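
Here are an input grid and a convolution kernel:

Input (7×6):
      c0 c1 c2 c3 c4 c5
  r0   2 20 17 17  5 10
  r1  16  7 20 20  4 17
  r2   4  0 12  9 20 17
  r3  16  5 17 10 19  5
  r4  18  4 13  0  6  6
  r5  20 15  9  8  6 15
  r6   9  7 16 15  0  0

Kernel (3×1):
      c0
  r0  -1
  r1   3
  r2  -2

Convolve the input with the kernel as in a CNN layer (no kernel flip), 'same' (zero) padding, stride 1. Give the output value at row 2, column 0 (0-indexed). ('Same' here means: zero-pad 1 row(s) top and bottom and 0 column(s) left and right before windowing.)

The receptive field on the zero-padded input at this output position is [16 / 4 / 16]. Elementwise product with the kernel and sum: 16·-1 + 4·3 + 16·-2.

-36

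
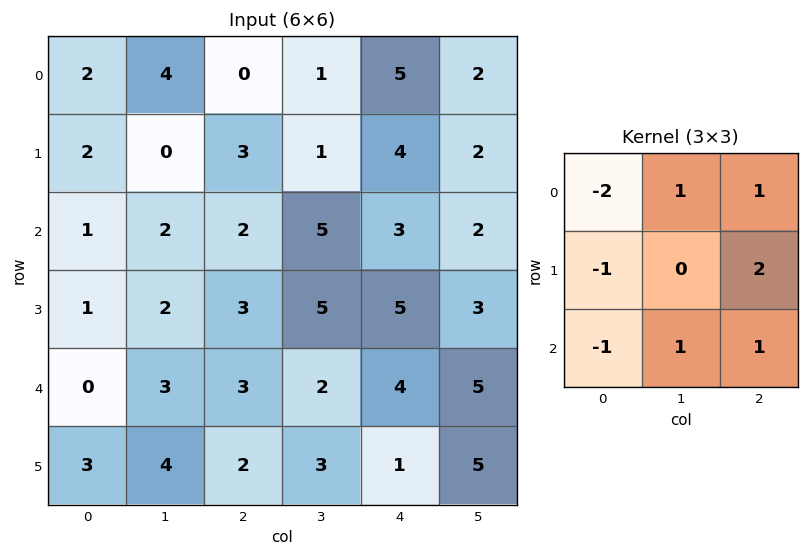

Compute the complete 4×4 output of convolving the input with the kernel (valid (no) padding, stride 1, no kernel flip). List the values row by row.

7 0 17 8
6 18 10 6
13 13 14 3
12 6 11 9

Output[0,0]: The receptive field on the input at this output position is [2 4 0 / 2 0 3 / 1 2 2]. Elementwise product with the kernel and sum: 2·-2 + 4·1 + 0·1 + 2·-1 + 3·2 + 1·-1 + 2·1 + 2·1.
Output[0,1]: The receptive field on the input at this output position is [4 0 1 / 0 3 1 / 2 2 5]. Elementwise product with the kernel and sum: 4·-2 + 0·1 + 1·1 + 0·-1 + 1·2 + 2·-1 + 2·1 + 5·1.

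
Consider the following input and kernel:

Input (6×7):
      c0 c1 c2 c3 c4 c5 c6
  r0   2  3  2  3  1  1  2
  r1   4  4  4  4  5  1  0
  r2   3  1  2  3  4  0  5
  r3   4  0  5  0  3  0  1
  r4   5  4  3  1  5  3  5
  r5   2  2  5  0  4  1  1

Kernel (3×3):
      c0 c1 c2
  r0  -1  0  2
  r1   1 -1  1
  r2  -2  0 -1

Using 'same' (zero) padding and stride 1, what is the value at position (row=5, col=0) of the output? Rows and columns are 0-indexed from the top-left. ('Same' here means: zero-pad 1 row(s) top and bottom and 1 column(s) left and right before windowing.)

The receptive field on the zero-padded input at this output position is [0 5 4 / 0 2 2 / 0 0 0]. Elementwise product with the kernel and sum: 0·-1 + 4·2 + 0·1 + 2·-1 + 2·1 + 0·-2 + 0·-1.

8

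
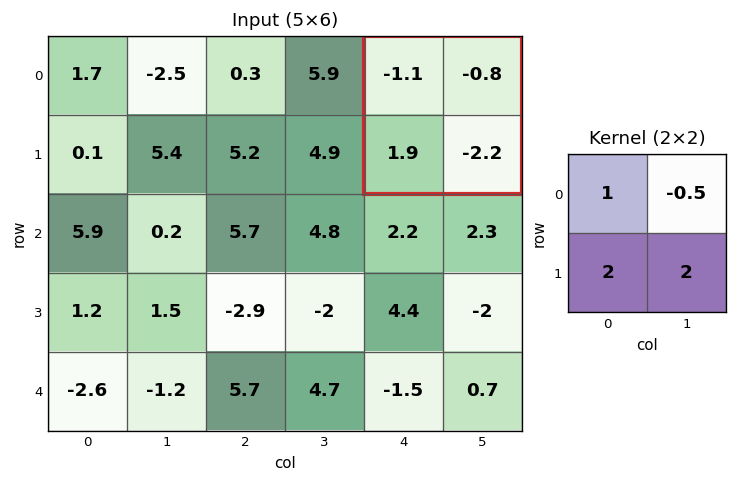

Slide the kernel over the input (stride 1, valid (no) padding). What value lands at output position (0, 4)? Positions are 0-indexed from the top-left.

-1.3

The receptive field on the input at this output position is [-1.1 -0.8 / 1.9 -2.2]. Elementwise product with the kernel and sum: -1.1·1 + -0.8·-0.5 + 1.9·2 + -2.2·2.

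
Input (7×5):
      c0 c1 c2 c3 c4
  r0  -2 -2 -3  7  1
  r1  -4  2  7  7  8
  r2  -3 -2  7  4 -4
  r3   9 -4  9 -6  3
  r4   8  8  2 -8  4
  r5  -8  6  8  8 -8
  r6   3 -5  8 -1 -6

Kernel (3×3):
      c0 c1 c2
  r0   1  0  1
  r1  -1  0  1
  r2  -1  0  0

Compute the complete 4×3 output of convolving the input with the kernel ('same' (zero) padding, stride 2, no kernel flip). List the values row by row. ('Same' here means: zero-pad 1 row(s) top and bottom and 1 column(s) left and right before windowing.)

Output[0,0]: The receptive field on the zero-padded input at this output position is [0 0 0 / 0 -2 -2 / 0 -4 2]. Elementwise product with the kernel and sum: 0·1 + 0·1 + 0·-1 + -2·1 + 0·-1.

-2 7 -14
0 19 9
4 -32 -6
1 18 9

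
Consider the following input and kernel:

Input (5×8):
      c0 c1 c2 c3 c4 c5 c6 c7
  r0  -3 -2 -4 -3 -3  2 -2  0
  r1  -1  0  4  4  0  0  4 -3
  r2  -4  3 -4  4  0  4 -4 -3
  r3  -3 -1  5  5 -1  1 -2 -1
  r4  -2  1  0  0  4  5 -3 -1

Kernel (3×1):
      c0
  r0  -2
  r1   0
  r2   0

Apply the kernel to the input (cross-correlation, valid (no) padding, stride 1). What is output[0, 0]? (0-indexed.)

6

The receptive field on the input at this output position is [-3 / -1 / -4]. Elementwise product with the kernel and sum: -3·-2.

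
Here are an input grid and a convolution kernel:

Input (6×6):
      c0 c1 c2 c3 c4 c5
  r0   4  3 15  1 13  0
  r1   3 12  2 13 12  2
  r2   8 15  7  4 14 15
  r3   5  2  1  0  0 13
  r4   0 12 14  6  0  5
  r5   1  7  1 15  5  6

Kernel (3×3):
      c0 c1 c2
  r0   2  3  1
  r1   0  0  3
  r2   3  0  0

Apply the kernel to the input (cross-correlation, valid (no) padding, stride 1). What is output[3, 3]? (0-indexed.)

The receptive field on the input at this output position is [0 0 13 / 6 0 5 / 15 5 6]. Elementwise product with the kernel and sum: 0·2 + 0·3 + 13·1 + 5·3 + 15·3.

73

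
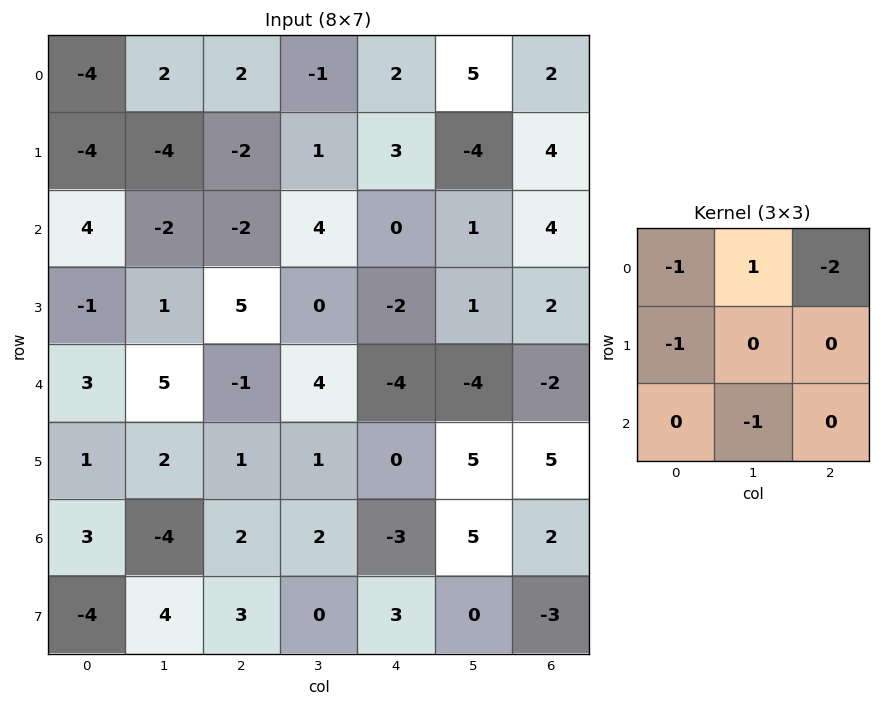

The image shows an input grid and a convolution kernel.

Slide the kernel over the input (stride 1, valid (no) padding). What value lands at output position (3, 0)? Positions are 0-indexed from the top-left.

-13

The receptive field on the input at this output position is [-1 1 5 / 3 5 -1 / 1 2 1]. Elementwise product with the kernel and sum: -1·-1 + 1·1 + 5·-2 + 3·-1 + 2·-1.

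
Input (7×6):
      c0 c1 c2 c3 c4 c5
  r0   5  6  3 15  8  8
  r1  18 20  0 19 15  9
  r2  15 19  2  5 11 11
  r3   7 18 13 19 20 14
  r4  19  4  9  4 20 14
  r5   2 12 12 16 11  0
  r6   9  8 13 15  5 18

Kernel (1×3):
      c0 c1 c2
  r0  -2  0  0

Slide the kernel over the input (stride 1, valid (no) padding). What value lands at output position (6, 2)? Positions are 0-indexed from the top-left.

The receptive field on the input at this output position is [13 15 5]. Elementwise product with the kernel and sum: 13·-2.

-26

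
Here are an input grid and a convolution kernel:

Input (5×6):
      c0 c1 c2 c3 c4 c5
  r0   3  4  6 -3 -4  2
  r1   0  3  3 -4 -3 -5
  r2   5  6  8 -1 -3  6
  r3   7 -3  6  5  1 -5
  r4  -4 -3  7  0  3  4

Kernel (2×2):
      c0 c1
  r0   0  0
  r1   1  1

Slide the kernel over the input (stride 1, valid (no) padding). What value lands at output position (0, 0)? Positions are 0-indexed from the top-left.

The receptive field on the input at this output position is [3 4 / 0 3]. Elementwise product with the kernel and sum: 0·1 + 3·1.

3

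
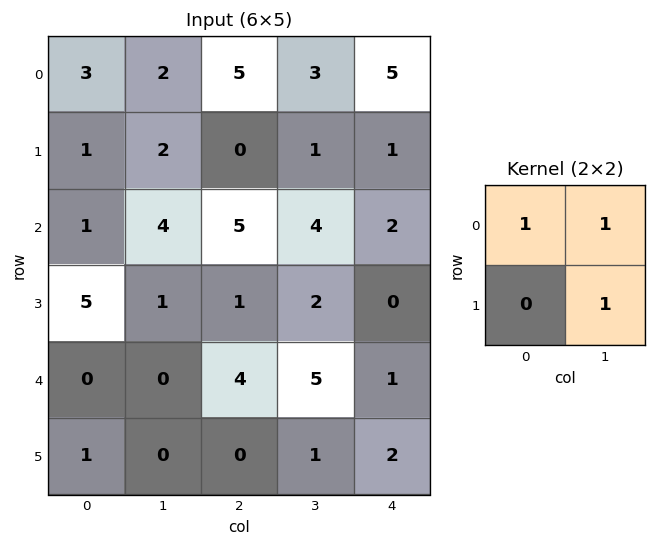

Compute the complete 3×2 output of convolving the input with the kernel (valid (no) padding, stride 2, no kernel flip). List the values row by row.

Output[0,0]: The receptive field on the input at this output position is [3 2 / 1 2]. Elementwise product with the kernel and sum: 3·1 + 2·1 + 2·1.

7 9
6 11
0 10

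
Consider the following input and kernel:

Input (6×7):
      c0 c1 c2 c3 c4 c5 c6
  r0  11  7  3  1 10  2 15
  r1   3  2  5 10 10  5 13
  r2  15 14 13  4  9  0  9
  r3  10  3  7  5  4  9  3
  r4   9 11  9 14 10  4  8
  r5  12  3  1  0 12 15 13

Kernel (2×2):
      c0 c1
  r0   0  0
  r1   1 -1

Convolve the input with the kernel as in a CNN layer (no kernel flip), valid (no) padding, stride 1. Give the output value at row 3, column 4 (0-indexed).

6

The receptive field on the input at this output position is [4 9 / 10 4]. Elementwise product with the kernel and sum: 10·1 + 4·-1.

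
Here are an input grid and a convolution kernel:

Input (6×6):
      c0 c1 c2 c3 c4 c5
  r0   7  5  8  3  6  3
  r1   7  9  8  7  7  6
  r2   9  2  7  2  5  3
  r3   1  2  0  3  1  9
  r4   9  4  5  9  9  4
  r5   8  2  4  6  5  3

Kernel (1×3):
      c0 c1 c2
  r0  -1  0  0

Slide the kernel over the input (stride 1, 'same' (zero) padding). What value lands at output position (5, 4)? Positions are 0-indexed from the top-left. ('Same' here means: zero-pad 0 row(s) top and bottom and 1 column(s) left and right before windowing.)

-6

The receptive field on the zero-padded input at this output position is [6 5 3]. Elementwise product with the kernel and sum: 6·-1.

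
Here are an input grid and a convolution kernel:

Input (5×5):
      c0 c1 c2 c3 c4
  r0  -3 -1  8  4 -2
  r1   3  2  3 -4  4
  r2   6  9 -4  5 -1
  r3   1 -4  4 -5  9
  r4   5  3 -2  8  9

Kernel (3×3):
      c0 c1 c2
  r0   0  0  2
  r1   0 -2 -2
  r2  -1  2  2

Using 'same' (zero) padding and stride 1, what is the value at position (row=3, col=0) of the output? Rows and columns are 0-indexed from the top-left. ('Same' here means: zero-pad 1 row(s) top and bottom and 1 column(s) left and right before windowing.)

The receptive field on the zero-padded input at this output position is [0 6 9 / 0 1 -4 / 0 5 3]. Elementwise product with the kernel and sum: 9·2 + 1·-2 + -4·-2 + 0·-1 + 5·2 + 3·2.

40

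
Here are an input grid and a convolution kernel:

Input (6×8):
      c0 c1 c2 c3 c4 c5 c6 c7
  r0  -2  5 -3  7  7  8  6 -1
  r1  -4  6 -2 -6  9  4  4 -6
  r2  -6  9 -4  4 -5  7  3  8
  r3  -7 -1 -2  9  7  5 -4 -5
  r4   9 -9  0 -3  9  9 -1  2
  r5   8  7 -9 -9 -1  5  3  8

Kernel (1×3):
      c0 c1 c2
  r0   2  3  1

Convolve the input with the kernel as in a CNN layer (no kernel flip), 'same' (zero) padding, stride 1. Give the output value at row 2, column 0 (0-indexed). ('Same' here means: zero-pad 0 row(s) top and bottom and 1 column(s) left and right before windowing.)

-9

The receptive field on the zero-padded input at this output position is [0 -6 9]. Elementwise product with the kernel and sum: 0·2 + -6·3 + 9·1.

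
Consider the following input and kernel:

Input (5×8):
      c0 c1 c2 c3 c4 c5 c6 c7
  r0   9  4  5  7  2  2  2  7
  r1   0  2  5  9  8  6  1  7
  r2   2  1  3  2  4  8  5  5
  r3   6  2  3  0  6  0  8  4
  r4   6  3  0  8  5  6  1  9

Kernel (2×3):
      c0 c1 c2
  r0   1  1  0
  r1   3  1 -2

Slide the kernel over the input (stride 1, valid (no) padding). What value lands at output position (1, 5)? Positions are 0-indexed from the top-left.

26

The receptive field on the input at this output position is [6 1 7 / 8 5 5]. Elementwise product with the kernel and sum: 6·1 + 1·1 + 8·3 + 5·1 + 5·-2.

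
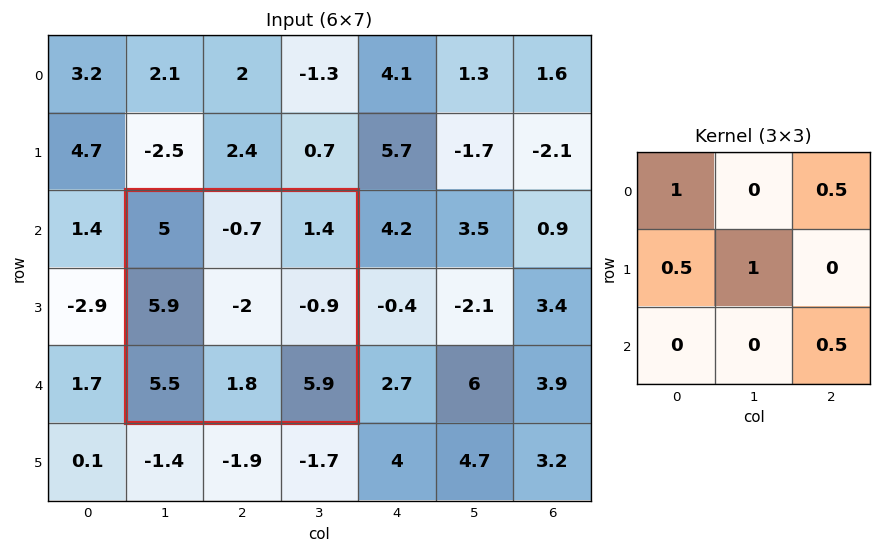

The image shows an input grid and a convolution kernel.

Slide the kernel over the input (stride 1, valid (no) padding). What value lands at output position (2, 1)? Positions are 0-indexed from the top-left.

The receptive field on the input at this output position is [5 -0.7 1.4 / 5.9 -2 -0.9 / 5.5 1.8 5.9]. Elementwise product with the kernel and sum: 5·1 + 1.4·0.5 + 5.9·0.5 + -2·1 + 5.9·0.5.

9.6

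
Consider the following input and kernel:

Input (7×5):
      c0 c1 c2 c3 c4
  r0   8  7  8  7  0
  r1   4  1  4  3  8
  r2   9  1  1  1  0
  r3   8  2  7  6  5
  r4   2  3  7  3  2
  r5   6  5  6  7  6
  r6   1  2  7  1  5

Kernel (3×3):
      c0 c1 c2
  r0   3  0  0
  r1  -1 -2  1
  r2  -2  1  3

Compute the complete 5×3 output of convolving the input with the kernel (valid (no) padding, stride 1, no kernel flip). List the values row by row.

Output[0,0]: The receptive field on the input at this output position is [8 7 8 / 4 1 4 / 9 1 1]. Elementwise product with the kernel and sum: 8·3 + 4·-1 + 1·-2 + 4·1 + 9·-2 + 1·1 + 1·3.
Output[0,1]: The receptive field on the input at this output position is [7 8 7 / 1 4 3 / 1 1 1]. Elementwise product with the kernel and sum: 7·3 + 1·-1 + 4·-2 + 3·1 + 1·-2 + 1·1 + 1·3.

8 17 21
9 22 16
42 3 -16
34 9 23
17 5 9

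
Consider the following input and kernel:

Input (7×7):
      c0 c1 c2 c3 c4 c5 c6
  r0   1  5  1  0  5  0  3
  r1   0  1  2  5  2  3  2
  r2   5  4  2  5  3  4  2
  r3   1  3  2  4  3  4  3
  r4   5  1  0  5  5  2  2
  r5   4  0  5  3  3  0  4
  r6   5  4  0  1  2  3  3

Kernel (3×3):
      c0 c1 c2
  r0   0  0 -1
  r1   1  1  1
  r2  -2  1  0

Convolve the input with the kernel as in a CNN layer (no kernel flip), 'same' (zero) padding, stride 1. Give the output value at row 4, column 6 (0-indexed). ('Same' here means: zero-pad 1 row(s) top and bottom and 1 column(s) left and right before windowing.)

8

The receptive field on the zero-padded input at this output position is [4 3 0 / 2 2 0 / 0 4 0]. Elementwise product with the kernel and sum: 0·-1 + 2·1 + 2·1 + 0·1 + 0·-2 + 4·1.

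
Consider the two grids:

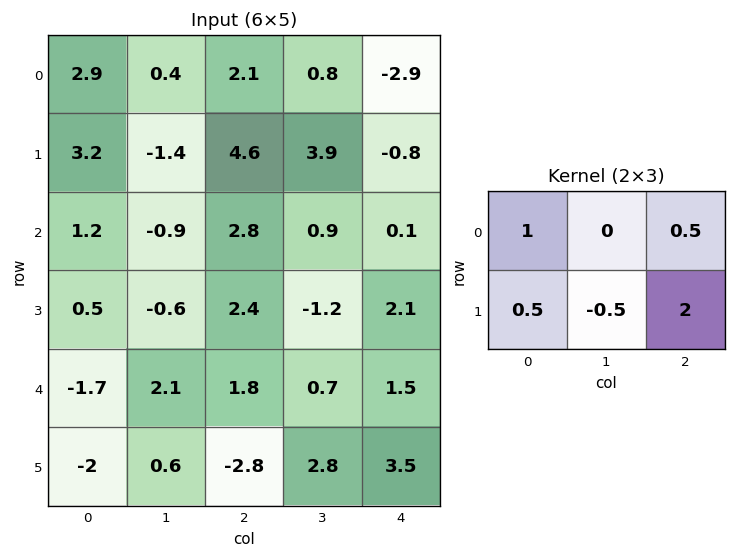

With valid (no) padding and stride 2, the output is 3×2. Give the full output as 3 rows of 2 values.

Output[0,0]: The receptive field on the input at this output position is [2.9 0.4 2.1 / 3.2 -1.4 4.6]. Elementwise product with the kernel and sum: 2.9·1 + 2.1·0.5 + 3.2·0.5 + -1.4·-0.5 + 4.6·2.

15.45 -0.6
7.95 8.85
-7.7 6.75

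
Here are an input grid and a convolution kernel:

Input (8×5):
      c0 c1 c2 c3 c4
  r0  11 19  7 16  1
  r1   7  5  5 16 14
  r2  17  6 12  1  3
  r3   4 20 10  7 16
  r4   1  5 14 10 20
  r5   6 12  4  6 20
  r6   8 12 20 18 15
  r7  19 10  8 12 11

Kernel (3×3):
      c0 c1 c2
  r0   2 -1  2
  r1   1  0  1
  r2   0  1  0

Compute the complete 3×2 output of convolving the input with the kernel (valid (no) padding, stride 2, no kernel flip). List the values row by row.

35 20
71 65
47 100

Output[0,0]: The receptive field on the input at this output position is [11 19 7 / 7 5 5 / 17 6 12]. Elementwise product with the kernel and sum: 11·2 + 19·-1 + 7·2 + 7·1 + 5·1 + 6·1.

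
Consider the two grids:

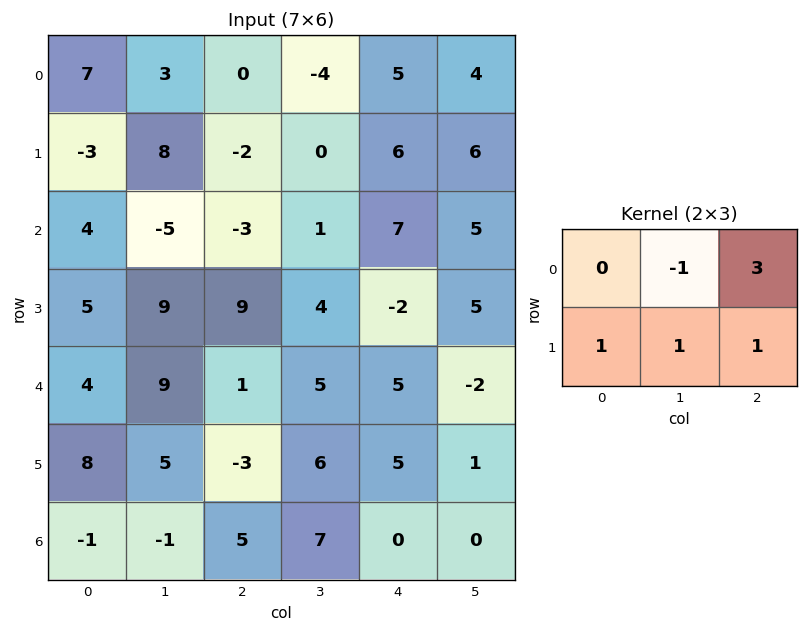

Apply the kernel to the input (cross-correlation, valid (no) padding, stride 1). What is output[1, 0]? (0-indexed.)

The receptive field on the input at this output position is [-3 8 -2 / 4 -5 -3]. Elementwise product with the kernel and sum: 8·-1 + -2·3 + 4·1 + -5·1 + -3·1.

-18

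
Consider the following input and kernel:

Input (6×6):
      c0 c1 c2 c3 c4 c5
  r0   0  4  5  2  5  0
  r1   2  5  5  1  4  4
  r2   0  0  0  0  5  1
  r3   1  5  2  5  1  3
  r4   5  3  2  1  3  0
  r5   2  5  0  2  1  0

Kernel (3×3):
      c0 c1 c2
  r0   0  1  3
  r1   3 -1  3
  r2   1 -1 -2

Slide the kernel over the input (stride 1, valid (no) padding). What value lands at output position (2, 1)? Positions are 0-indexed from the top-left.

The receptive field on the input at this output position is [0 0 0 / 5 2 5 / 3 2 1]. Elementwise product with the kernel and sum: 0·1 + 0·3 + 5·3 + 2·-1 + 5·3 + 3·1 + 2·-1 + 1·-2.

27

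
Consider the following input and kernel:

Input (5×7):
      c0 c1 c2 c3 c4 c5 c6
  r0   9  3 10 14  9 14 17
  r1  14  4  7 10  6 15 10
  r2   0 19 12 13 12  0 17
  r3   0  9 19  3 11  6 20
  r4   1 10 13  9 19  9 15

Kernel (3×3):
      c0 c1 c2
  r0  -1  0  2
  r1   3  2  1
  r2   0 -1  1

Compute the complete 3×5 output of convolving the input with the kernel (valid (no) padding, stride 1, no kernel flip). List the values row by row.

61 62 54 59 100
60 94 87 78 81
64 71 96 14 93

Output[0,0]: The receptive field on the input at this output position is [9 3 10 / 14 4 7 / 0 19 12]. Elementwise product with the kernel and sum: 9·-1 + 10·2 + 14·3 + 4·2 + 7·1 + 19·-1 + 12·1.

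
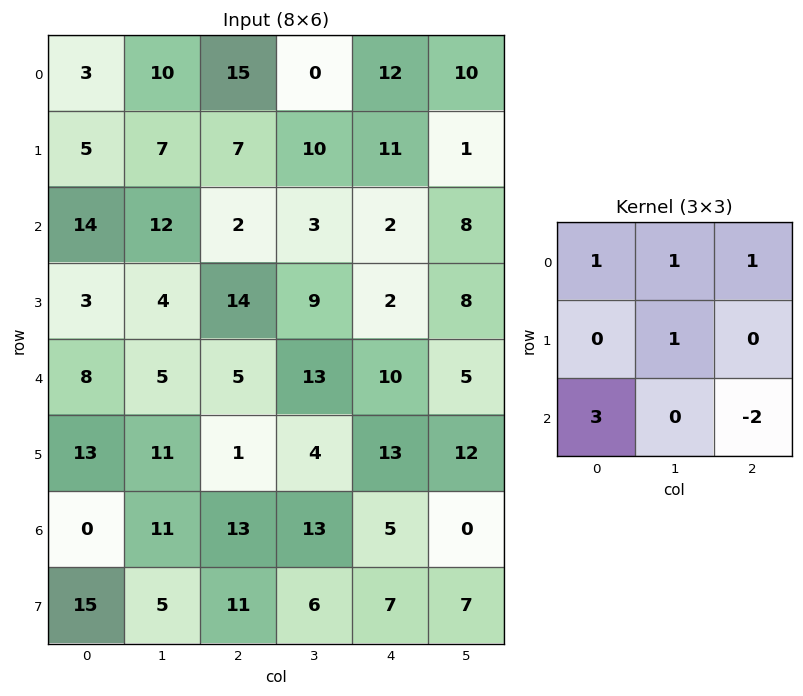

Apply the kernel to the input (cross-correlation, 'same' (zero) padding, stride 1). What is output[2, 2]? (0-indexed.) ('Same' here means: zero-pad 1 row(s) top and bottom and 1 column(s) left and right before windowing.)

20

The receptive field on the zero-padded input at this output position is [7 7 10 / 12 2 3 / 4 14 9]. Elementwise product with the kernel and sum: 7·1 + 7·1 + 10·1 + 2·1 + 4·3 + 9·-2.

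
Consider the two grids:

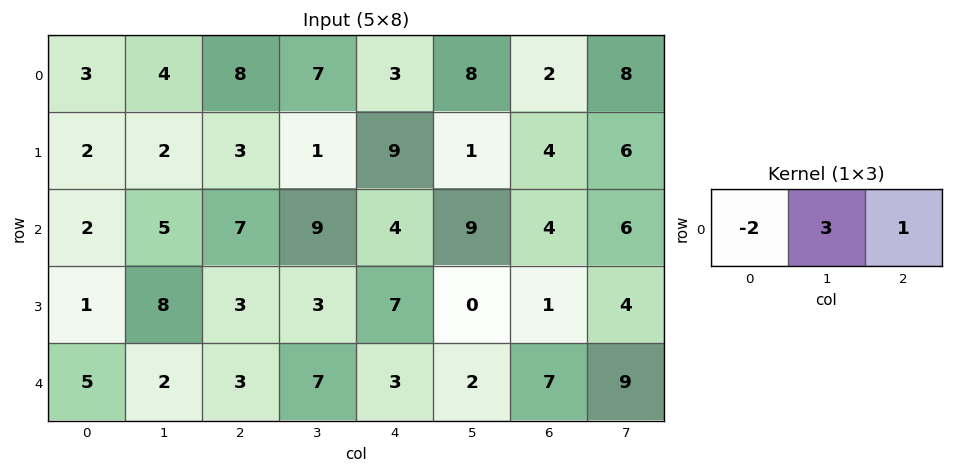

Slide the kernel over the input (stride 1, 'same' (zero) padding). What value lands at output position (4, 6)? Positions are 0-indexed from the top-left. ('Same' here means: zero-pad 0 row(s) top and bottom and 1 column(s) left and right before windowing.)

26

The receptive field on the zero-padded input at this output position is [2 7 9]. Elementwise product with the kernel and sum: 2·-2 + 7·3 + 9·1.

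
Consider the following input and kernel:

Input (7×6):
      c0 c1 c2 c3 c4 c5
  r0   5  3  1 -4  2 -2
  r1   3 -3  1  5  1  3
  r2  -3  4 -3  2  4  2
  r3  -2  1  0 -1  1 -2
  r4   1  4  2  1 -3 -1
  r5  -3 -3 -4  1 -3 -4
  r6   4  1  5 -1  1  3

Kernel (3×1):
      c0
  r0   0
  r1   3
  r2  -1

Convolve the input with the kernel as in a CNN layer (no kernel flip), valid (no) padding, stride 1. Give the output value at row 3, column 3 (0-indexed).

The receptive field on the input at this output position is [-1 / 1 / 1]. Elementwise product with the kernel and sum: 1·3 + 1·-1.

2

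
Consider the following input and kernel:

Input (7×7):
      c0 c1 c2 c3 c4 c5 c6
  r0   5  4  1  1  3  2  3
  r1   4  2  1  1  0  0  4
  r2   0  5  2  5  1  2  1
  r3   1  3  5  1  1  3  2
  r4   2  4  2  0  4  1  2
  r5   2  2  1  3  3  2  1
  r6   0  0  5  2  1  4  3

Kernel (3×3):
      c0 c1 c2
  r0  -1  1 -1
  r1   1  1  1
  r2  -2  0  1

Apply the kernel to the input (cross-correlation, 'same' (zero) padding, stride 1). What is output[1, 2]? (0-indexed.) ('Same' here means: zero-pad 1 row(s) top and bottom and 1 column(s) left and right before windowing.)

The receptive field on the zero-padded input at this output position is [4 1 1 / 2 1 1 / 5 2 5]. Elementwise product with the kernel and sum: 4·-1 + 1·1 + 1·-1 + 2·1 + 1·1 + 1·1 + 5·-2 + 5·1.

-5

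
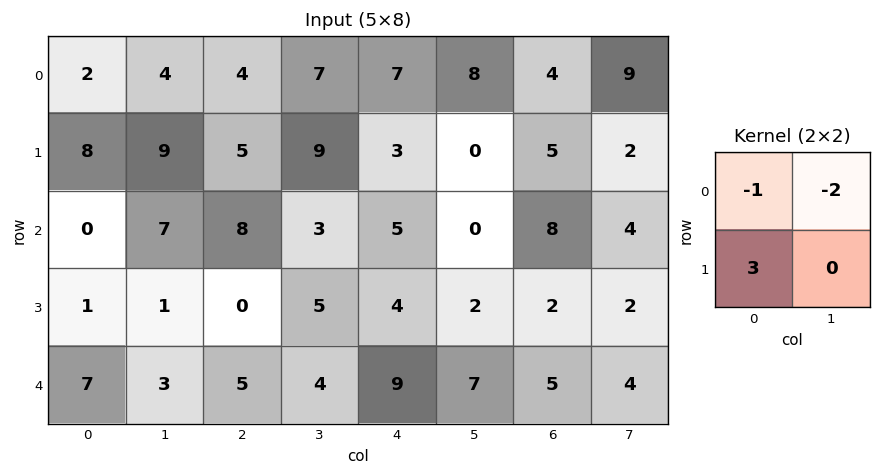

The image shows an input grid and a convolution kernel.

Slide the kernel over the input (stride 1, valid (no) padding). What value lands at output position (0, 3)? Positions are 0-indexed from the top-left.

The receptive field on the input at this output position is [7 7 / 9 3]. Elementwise product with the kernel and sum: 7·-1 + 7·-2 + 9·3.

6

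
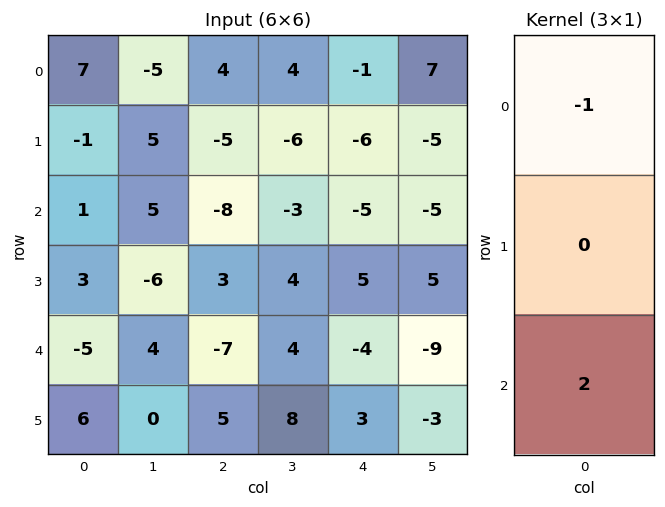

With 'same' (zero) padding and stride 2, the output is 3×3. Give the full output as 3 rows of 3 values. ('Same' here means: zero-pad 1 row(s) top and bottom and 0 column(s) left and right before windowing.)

Output[0,0]: The receptive field on the zero-padded input at this output position is [0 / 7 / -1]. Elementwise product with the kernel and sum: 0·-1 + -1·2.

-2 -10 -12
7 11 16
9 7 1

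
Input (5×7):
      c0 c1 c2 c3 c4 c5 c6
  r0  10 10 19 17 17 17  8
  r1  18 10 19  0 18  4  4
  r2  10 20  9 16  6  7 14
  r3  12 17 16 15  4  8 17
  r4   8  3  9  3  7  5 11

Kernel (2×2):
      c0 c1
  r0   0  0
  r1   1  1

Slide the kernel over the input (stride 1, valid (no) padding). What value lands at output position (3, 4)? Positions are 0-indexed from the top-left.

12

The receptive field on the input at this output position is [4 8 / 7 5]. Elementwise product with the kernel and sum: 7·1 + 5·1.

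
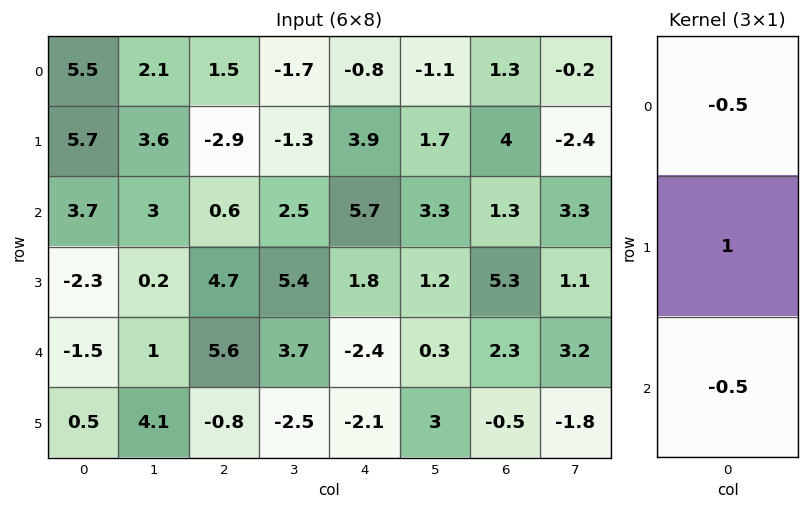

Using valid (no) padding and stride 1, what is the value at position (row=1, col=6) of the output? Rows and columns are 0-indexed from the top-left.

-3.35

The receptive field on the input at this output position is [4 / 1.3 / 5.3]. Elementwise product with the kernel and sum: 4·-0.5 + 1.3·1 + 5.3·-0.5.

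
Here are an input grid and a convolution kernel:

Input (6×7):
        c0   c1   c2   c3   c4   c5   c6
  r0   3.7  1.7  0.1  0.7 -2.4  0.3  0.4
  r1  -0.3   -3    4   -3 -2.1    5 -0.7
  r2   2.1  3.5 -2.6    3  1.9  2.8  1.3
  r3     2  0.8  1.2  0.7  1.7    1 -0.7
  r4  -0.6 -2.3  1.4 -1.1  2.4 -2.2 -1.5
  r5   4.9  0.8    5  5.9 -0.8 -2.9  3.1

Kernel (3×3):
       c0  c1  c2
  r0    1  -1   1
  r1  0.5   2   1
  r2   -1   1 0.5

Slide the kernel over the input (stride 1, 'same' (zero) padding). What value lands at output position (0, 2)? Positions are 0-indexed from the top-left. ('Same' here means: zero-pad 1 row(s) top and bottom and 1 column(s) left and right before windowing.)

7.25

The receptive field on the zero-padded input at this output position is [0 0 0 / 1.7 0.1 0.7 / -3 4 -3]. Elementwise product with the kernel and sum: 0·1 + 0·-1 + 0·1 + 1.7·0.5 + 0.1·2 + 0.7·1 + -3·-1 + 4·1 + -3·0.5.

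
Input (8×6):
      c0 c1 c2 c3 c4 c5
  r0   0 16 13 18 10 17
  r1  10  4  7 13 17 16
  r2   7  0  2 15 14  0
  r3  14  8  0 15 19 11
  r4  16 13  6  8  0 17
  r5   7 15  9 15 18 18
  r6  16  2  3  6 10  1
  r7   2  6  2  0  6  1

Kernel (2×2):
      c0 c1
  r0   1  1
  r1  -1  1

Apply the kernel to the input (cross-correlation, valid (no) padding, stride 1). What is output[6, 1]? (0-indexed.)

The receptive field on the input at this output position is [2 3 / 6 2]. Elementwise product with the kernel and sum: 2·1 + 3·1 + 6·-1 + 2·1.

1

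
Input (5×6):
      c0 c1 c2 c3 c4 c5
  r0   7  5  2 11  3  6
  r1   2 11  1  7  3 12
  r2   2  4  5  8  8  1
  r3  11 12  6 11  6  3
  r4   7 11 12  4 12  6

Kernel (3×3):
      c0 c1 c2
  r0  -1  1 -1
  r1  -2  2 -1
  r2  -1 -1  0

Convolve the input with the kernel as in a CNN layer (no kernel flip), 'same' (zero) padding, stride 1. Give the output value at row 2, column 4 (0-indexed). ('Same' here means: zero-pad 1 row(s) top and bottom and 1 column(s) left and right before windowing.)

The receptive field on the zero-padded input at this output position is [7 3 12 / 8 8 1 / 11 6 3]. Elementwise product with the kernel and sum: 7·-1 + 3·1 + 12·-1 + 8·-2 + 8·2 + 1·-1 + 11·-1 + 6·-1.

-34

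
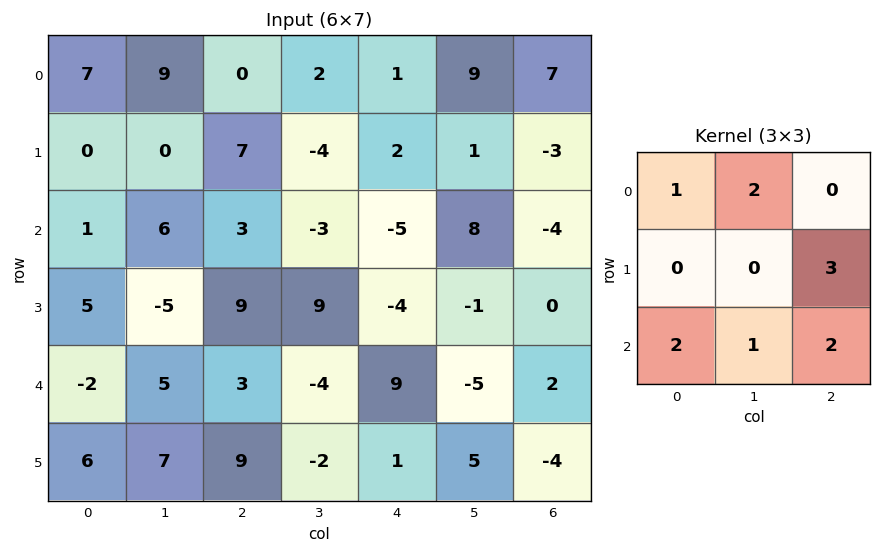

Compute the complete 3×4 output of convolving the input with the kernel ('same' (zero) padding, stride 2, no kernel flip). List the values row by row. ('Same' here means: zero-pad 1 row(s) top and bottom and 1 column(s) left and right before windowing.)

Output[0,0]: The receptive field on the zero-padded input at this output position is [0 0 0 / 0 7 9 / 0 0 0]. Elementwise product with the kernel and sum: 0·1 + 0·2 + 9·3 + 0·2 + 0·1 + 0·2.

27 5 23 -1
13 22 36 -7
45 20 -7 5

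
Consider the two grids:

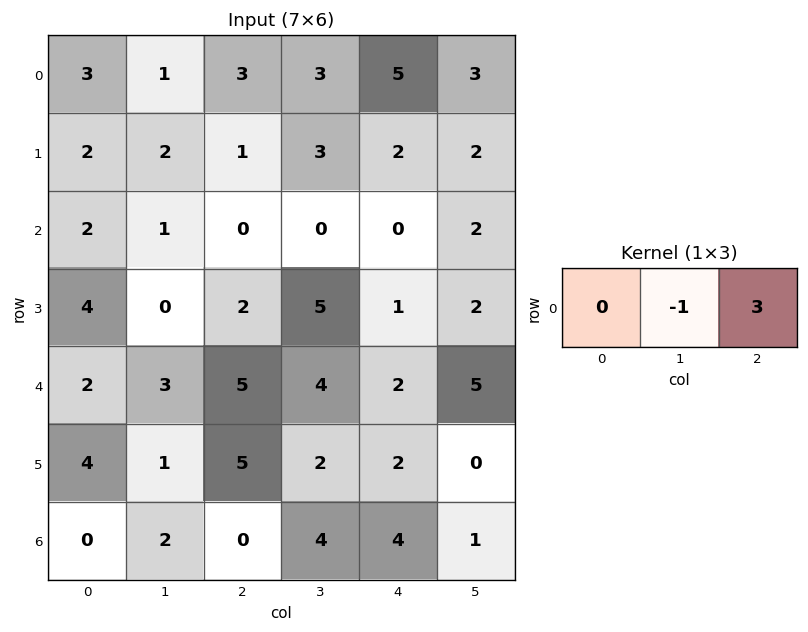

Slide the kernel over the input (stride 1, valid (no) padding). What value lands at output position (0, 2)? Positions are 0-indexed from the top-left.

12

The receptive field on the input at this output position is [3 3 5]. Elementwise product with the kernel and sum: 3·-1 + 5·3.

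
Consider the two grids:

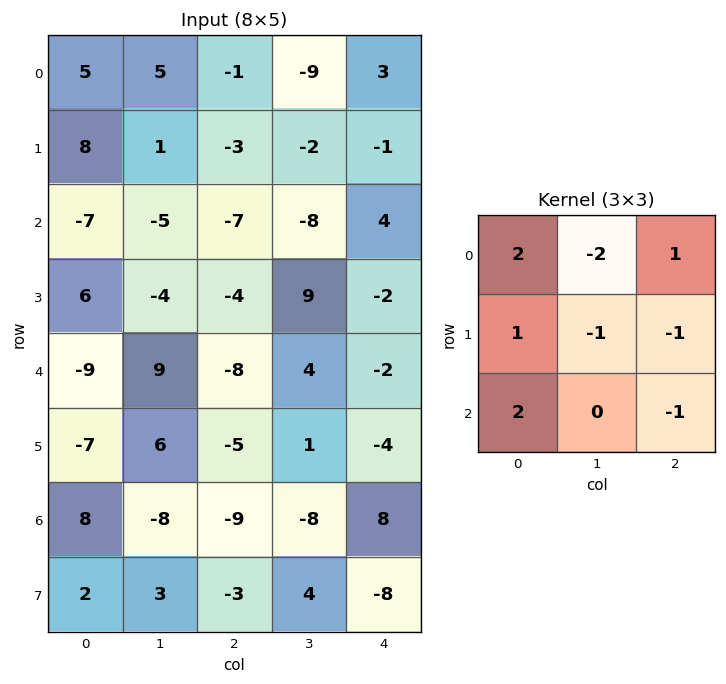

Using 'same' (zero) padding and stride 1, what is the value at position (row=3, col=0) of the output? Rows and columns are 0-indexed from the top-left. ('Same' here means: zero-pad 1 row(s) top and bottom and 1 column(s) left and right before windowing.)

-2

The receptive field on the zero-padded input at this output position is [0 -7 -5 / 0 6 -4 / 0 -9 9]. Elementwise product with the kernel and sum: 0·2 + -7·-2 + -5·1 + 0·1 + 6·-1 + -4·-1 + 0·2 + 9·-1.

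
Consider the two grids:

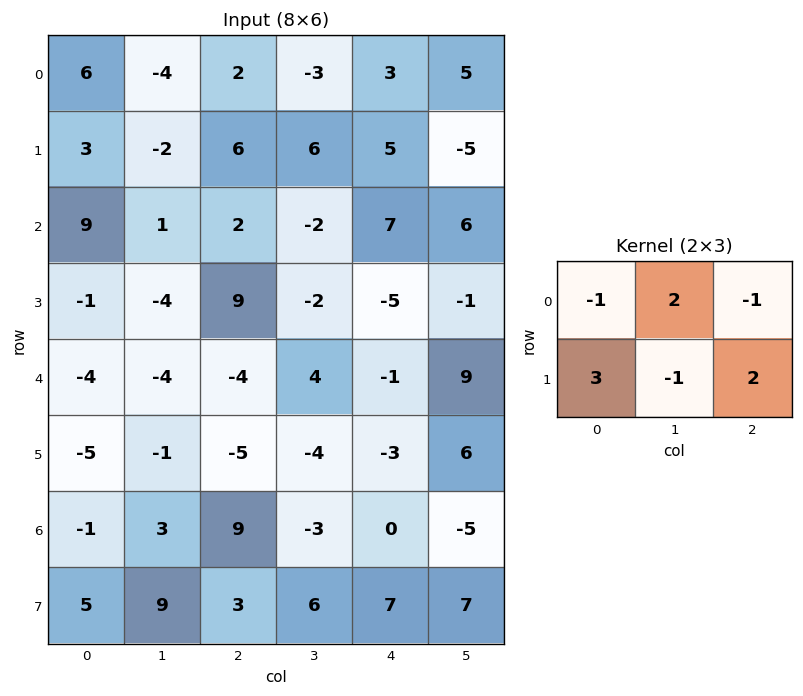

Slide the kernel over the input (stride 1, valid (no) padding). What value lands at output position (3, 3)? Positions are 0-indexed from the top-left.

24

The receptive field on the input at this output position is [-2 -5 -1 / 4 -1 9]. Elementwise product with the kernel and sum: -2·-1 + -5·2 + -1·-1 + 4·3 + -1·-1 + 9·2.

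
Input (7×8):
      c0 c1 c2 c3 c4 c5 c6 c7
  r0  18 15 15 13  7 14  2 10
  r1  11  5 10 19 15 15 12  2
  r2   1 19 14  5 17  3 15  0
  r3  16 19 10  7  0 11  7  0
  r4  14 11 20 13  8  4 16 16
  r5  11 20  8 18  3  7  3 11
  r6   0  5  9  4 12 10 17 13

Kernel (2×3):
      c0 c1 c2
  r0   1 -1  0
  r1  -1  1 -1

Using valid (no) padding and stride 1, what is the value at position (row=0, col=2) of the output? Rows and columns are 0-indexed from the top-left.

-4

The receptive field on the input at this output position is [15 13 7 / 10 19 15]. Elementwise product with the kernel and sum: 15·1 + 13·-1 + 10·-1 + 19·1 + 15·-1.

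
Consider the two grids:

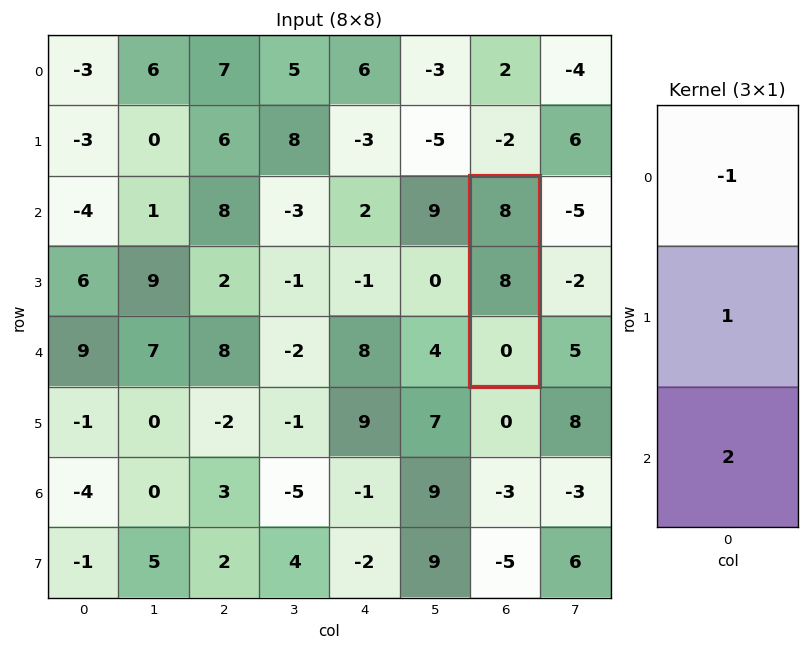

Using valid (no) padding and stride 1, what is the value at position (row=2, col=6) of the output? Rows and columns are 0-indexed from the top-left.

The receptive field on the input at this output position is [8 / 8 / 0]. Elementwise product with the kernel and sum: 8·-1 + 8·1 + 0·2.

0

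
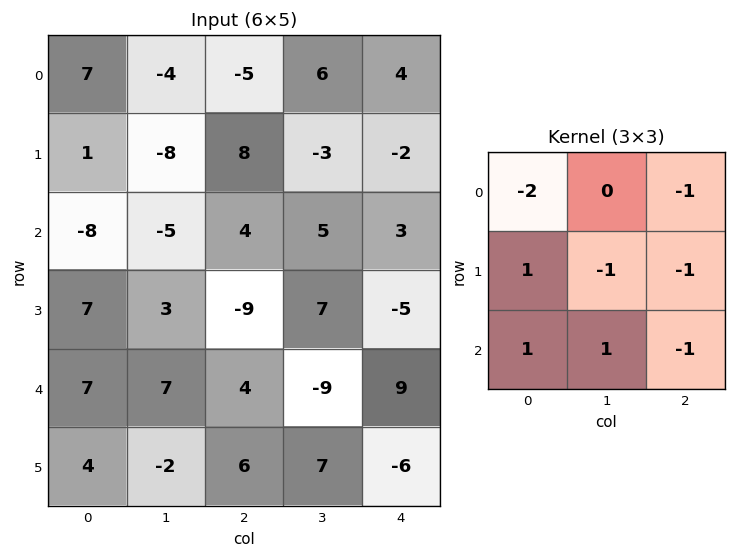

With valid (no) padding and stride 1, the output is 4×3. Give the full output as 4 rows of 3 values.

Output[0,0]: The receptive field on the input at this output position is [7 -4 -5 / 1 -8 8 / -8 -5 4]. Elementwise product with the kernel and sum: 7·-2 + -5·-1 + 1·1 + -8·-1 + 8·-1 + -8·1 + -5·1 + 4·-1.
Output[0,1]: The receptive field on the input at this output position is [-4 -5 6 / -8 8 -3 / -5 4 5]. Elementwise product with the kernel and sum: -4·-2 + 6·-1 + -8·1 + 8·-1 + -3·-1 + -5·1 + 4·1 + 5·-1.

-25 -17 25
2 -8 -15
35 30 -36
-13 -4 46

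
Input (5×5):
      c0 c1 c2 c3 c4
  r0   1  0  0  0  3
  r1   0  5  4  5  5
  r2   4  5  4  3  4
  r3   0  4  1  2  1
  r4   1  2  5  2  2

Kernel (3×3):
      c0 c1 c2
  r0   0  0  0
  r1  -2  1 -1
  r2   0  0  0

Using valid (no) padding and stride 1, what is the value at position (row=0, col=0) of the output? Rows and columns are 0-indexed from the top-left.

1

The receptive field on the input at this output position is [1 0 0 / 0 5 4 / 4 5 4]. Elementwise product with the kernel and sum: 0·-2 + 5·1 + 4·-1.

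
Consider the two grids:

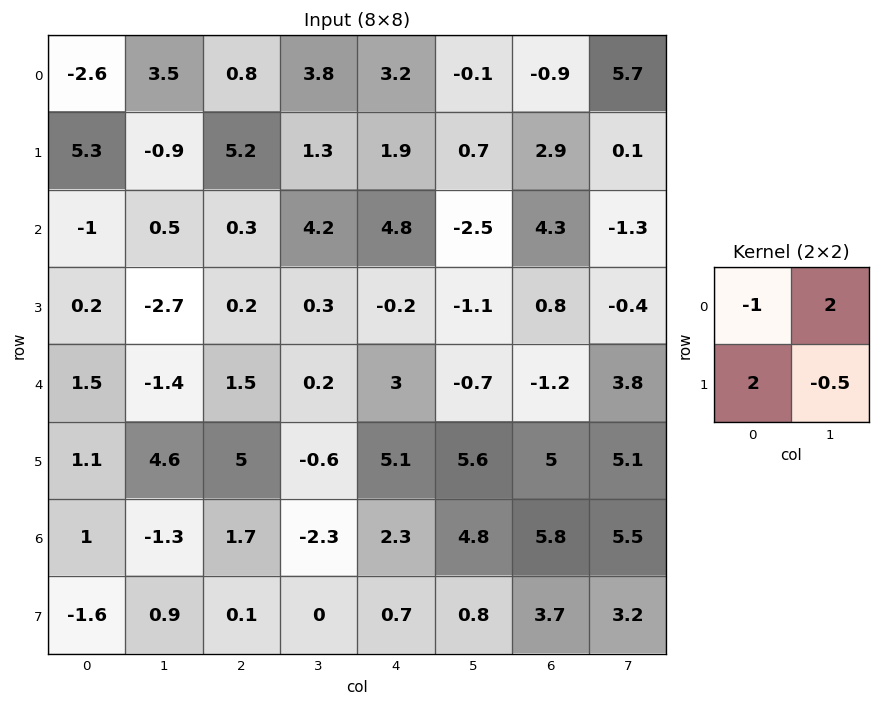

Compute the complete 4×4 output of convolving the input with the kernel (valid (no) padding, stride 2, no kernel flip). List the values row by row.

20.65 16.55 0.05 18.05
3.75 8.35 -9.65 -5.1
-4.4 9.2 3 16.25
-7.25 -6.1 8.3 11

Output[0,0]: The receptive field on the input at this output position is [-2.6 3.5 / 5.3 -0.9]. Elementwise product with the kernel and sum: -2.6·-1 + 3.5·2 + 5.3·2 + -0.9·-0.5.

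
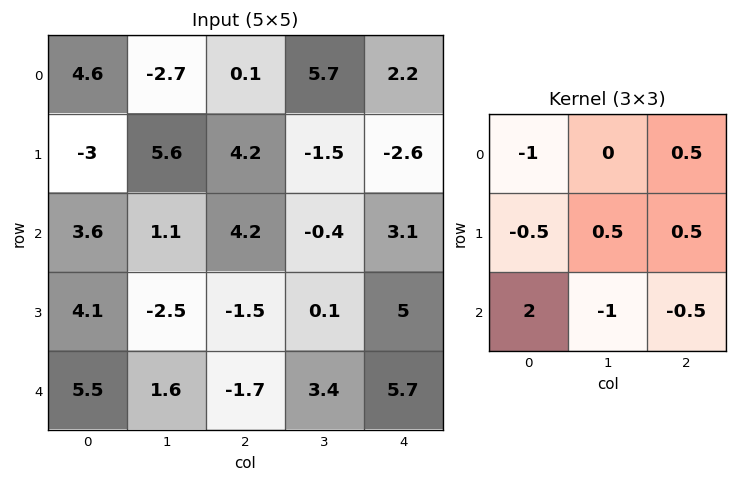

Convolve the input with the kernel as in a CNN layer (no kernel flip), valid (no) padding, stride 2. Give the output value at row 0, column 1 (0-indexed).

The receptive field on the input at this output position is [0.1 5.7 2.2 / 4.2 -1.5 -2.6 / 4.2 -0.4 3.1]. Elementwise product with the kernel and sum: 0.1·-1 + 2.2·0.5 + 4.2·-0.5 + -1.5·0.5 + -2.6·0.5 + 4.2·2 + -0.4·-1 + 3.1·-0.5.

4.1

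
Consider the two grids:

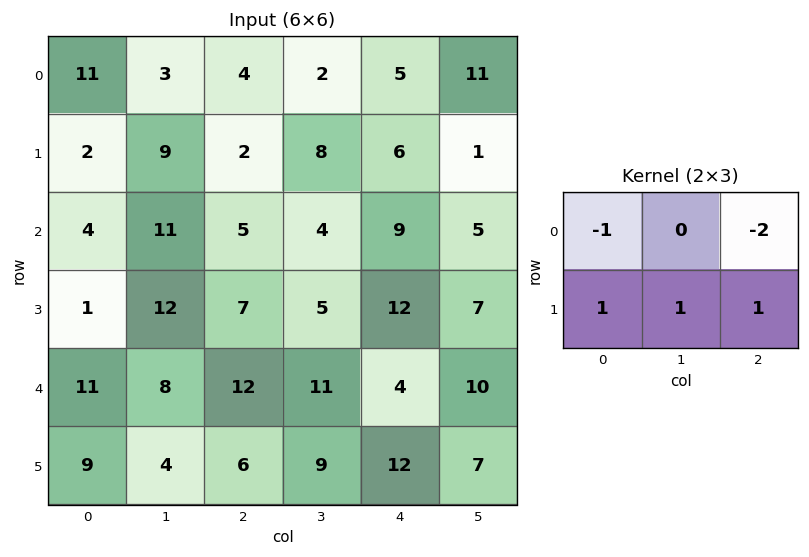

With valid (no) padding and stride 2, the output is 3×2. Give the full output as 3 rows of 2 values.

Output[0,0]: The receptive field on the input at this output position is [11 3 4 / 2 9 2]. Elementwise product with the kernel and sum: 11·-1 + 4·-2 + 2·1 + 9·1 + 2·1.
Output[0,1]: The receptive field on the input at this output position is [4 2 5 / 2 8 6]. Elementwise product with the kernel and sum: 4·-1 + 5·-2 + 2·1 + 8·1 + 6·1.

-6 2
6 1
-16 7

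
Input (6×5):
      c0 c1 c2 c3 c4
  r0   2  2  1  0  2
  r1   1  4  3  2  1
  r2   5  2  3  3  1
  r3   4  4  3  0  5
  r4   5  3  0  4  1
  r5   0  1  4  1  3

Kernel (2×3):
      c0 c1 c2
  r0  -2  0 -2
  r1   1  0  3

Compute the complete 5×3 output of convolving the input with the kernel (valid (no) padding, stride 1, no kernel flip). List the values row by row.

4 6 0
6 -1 -2
-3 -6 10
-9 7 -13
2 -10 11

Output[0,0]: The receptive field on the input at this output position is [2 2 1 / 1 4 3]. Elementwise product with the kernel and sum: 2·-2 + 1·-2 + 1·1 + 3·3.
Output[0,1]: The receptive field on the input at this output position is [2 1 0 / 4 3 2]. Elementwise product with the kernel and sum: 2·-2 + 0·-2 + 4·1 + 2·3.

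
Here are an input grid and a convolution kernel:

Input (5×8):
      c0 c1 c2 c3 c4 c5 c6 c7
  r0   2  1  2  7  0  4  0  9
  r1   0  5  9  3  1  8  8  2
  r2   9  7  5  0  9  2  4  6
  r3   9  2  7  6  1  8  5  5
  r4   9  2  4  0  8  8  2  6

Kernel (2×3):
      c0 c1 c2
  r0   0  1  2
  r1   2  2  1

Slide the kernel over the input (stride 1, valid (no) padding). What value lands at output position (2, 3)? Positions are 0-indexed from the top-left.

The receptive field on the input at this output position is [0 9 2 / 6 1 8]. Elementwise product with the kernel and sum: 9·1 + 2·2 + 6·2 + 1·2 + 8·1.

35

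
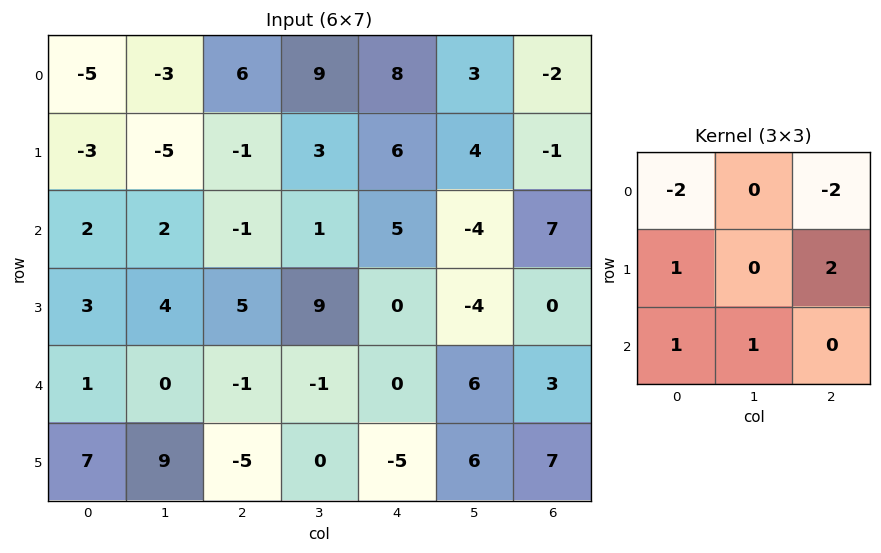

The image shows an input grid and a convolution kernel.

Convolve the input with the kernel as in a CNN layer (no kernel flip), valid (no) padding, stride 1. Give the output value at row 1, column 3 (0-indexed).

The receptive field on the input at this output position is [3 6 4 / 1 5 -4 / 9 0 -4]. Elementwise product with the kernel and sum: 3·-2 + 4·-2 + 1·1 + -4·2 + 9·1 + 0·1.

-12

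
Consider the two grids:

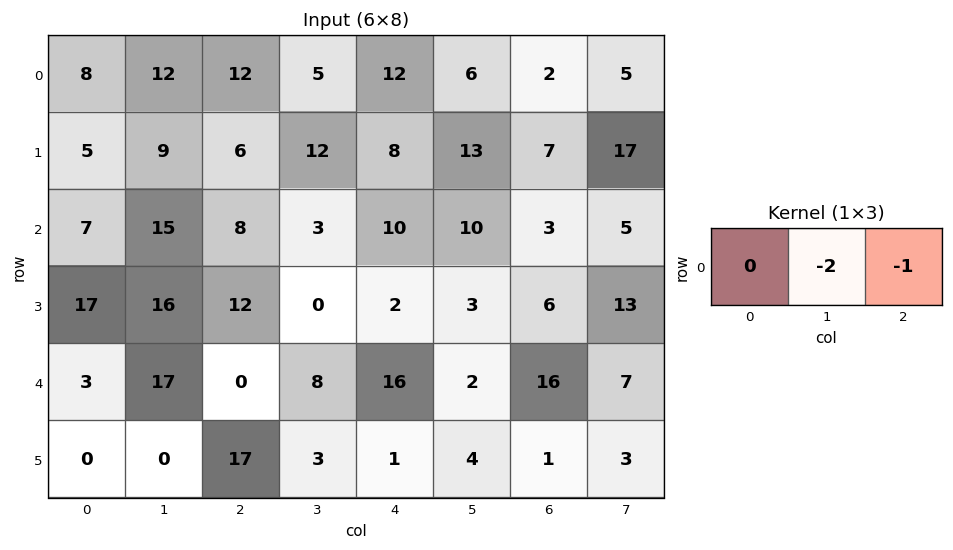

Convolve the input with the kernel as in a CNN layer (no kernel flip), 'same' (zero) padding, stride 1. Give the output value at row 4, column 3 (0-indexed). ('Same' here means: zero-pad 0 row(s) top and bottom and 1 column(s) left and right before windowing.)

The receptive field on the zero-padded input at this output position is [0 8 16]. Elementwise product with the kernel and sum: 8·-2 + 16·-1.

-32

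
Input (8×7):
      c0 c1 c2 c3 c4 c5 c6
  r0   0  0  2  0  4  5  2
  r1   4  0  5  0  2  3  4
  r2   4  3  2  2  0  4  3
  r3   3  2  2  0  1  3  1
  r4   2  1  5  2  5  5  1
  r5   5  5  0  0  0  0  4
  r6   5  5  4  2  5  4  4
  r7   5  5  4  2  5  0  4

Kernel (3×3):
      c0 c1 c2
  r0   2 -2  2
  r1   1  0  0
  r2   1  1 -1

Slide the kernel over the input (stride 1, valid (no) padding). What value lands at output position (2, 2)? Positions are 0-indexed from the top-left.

4

The receptive field on the input at this output position is [2 2 0 / 2 0 1 / 5 2 5]. Elementwise product with the kernel and sum: 2·2 + 2·-2 + 0·2 + 2·1 + 5·1 + 2·1 + 5·-1.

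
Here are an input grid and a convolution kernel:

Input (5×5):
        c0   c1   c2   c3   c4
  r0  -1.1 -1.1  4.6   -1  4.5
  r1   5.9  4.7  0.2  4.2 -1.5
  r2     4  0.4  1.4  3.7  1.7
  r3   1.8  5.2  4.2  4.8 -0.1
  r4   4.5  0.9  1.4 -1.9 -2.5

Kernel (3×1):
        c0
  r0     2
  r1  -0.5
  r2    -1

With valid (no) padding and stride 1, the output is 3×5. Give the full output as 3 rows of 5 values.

Output[0,0]: The receptive field on the input at this output position is [-1.1 / 5.9 / 4]. Elementwise product with the kernel and sum: -1.1·2 + 5.9·-0.5 + 4·-1.
Output[0,1]: The receptive field on the input at this output position is [-1.1 / 4.7 / 0.4]. Elementwise product with the kernel and sum: -1.1·2 + 4.7·-0.5 + 0.4·-1.

-9.15 -4.95 7.7 -7.8 8.05
8 4 -4.5 1.75 -3.75
2.6 -2.7 -0.7 6.9 5.95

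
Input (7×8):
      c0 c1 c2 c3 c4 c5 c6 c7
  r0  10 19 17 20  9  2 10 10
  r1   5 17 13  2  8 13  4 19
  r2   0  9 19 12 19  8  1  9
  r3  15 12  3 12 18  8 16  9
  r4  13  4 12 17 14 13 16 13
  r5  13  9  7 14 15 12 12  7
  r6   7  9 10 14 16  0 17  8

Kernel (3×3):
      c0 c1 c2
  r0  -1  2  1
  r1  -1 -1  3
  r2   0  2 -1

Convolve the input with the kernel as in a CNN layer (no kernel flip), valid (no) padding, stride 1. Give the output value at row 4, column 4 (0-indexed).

20

The receptive field on the input at this output position is [14 13 16 / 15 12 12 / 16 0 17]. Elementwise product with the kernel and sum: 14·-1 + 13·2 + 16·1 + 15·-1 + 12·-1 + 12·3 + 0·2 + 17·-1.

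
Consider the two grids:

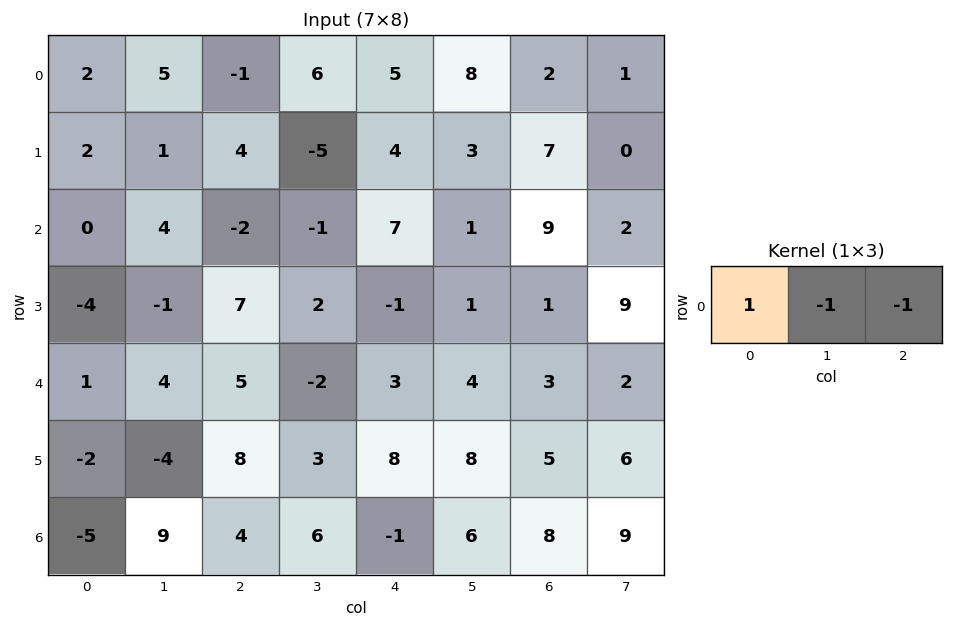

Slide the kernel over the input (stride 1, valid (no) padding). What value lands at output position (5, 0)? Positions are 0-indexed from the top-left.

-6

The receptive field on the input at this output position is [-2 -4 8]. Elementwise product with the kernel and sum: -2·1 + -4·-1 + 8·-1.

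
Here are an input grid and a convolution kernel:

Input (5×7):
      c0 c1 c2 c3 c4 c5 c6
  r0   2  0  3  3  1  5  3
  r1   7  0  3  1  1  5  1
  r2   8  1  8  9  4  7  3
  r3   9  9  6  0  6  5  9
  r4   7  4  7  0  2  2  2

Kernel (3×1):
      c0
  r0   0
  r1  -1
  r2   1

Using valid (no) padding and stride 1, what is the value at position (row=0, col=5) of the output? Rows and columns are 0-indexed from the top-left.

2

The receptive field on the input at this output position is [5 / 5 / 7]. Elementwise product with the kernel and sum: 5·-1 + 7·1.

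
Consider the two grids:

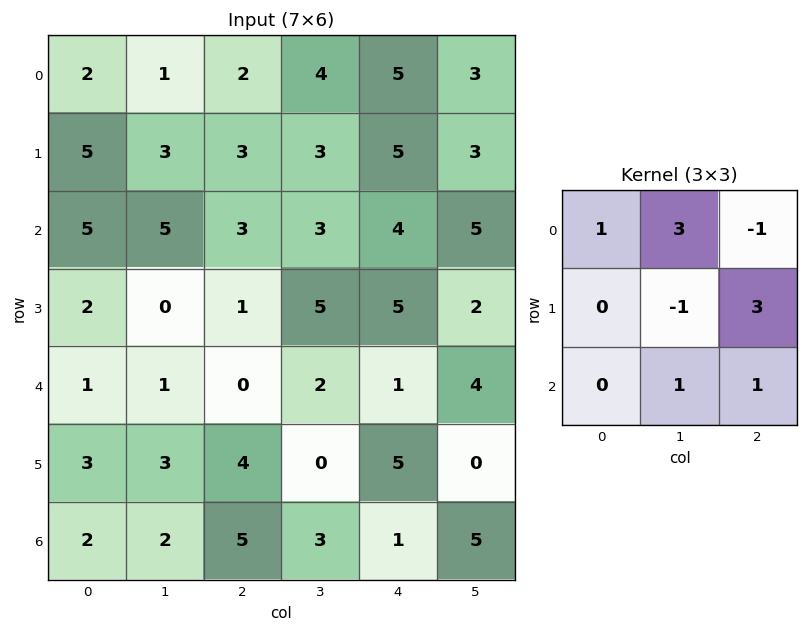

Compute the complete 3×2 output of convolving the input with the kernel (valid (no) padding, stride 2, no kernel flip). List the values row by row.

17 28
21 21
20 24

Output[0,0]: The receptive field on the input at this output position is [2 1 2 / 5 3 3 / 5 5 3]. Elementwise product with the kernel and sum: 2·1 + 1·3 + 2·-1 + 3·-1 + 3·3 + 5·1 + 3·1.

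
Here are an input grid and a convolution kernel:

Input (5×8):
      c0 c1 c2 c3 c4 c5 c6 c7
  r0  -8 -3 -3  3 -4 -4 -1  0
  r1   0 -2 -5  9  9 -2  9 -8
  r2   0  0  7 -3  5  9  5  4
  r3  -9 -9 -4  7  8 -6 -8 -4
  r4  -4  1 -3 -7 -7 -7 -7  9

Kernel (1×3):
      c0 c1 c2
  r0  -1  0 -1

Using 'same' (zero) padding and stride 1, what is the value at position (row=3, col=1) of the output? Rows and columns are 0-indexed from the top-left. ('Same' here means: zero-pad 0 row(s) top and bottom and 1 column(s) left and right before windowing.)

13

The receptive field on the zero-padded input at this output position is [-9 -9 -4]. Elementwise product with the kernel and sum: -9·-1 + -4·-1.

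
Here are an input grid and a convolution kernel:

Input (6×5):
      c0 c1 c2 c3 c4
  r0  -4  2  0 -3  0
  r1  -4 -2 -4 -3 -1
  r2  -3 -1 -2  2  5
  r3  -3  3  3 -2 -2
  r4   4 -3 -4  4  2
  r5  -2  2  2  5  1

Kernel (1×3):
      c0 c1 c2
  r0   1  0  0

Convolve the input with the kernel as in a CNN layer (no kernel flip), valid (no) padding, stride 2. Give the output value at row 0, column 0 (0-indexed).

-4

The receptive field on the input at this output position is [-4 2 0]. Elementwise product with the kernel and sum: -4·1.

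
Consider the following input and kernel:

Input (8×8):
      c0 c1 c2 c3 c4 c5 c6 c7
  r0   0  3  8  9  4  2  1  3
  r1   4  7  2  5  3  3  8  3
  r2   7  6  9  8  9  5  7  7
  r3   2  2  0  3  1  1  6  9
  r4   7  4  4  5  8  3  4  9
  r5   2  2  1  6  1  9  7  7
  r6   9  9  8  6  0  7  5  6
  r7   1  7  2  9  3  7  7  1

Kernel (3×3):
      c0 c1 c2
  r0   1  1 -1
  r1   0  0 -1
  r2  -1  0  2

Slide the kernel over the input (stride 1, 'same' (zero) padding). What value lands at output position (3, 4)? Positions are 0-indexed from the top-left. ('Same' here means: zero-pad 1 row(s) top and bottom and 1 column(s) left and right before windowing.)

The receptive field on the zero-padded input at this output position is [8 9 5 / 3 1 1 / 5 8 3]. Elementwise product with the kernel and sum: 8·1 + 9·1 + 5·-1 + 1·-1 + 5·-1 + 3·2.

12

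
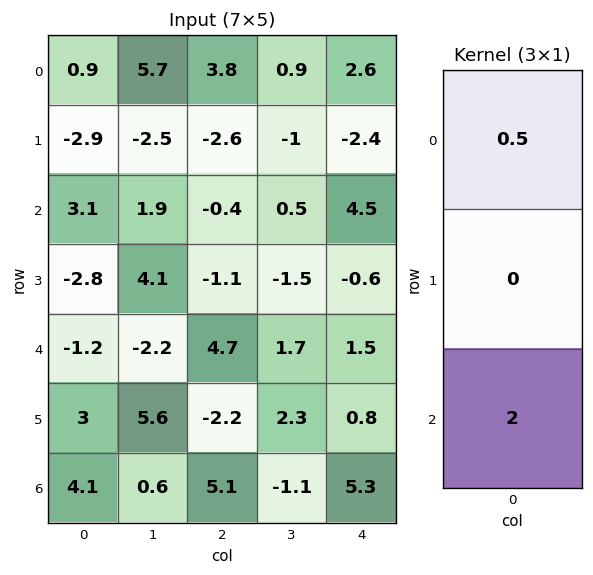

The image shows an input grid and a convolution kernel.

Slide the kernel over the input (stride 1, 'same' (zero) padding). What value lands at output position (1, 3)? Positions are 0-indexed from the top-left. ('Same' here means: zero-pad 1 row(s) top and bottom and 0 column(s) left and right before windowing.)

1.45

The receptive field on the zero-padded input at this output position is [0.9 / -1 / 0.5]. Elementwise product with the kernel and sum: 0.9·0.5 + 0.5·2.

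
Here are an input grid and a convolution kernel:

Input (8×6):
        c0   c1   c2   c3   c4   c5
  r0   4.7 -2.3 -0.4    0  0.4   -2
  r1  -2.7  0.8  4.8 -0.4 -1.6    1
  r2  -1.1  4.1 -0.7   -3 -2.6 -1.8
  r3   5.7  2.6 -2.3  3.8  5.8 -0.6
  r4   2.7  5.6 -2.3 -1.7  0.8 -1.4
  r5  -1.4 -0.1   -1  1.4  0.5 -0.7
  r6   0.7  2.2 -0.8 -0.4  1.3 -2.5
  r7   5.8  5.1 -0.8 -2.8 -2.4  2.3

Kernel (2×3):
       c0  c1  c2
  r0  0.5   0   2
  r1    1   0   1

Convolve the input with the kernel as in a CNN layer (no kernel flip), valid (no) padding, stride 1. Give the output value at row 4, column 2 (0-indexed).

The receptive field on the input at this output position is [-2.3 -1.7 0.8 / -1 1.4 0.5]. Elementwise product with the kernel and sum: -2.3·0.5 + 0.8·2 + -1·1 + 0.5·1.

-0.05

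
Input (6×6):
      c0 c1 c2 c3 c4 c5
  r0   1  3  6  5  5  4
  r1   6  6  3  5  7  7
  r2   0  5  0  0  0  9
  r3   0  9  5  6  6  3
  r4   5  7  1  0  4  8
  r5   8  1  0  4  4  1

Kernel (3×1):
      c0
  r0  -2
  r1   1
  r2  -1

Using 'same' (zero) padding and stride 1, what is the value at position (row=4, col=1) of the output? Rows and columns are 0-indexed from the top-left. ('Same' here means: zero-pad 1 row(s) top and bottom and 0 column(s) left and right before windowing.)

The receptive field on the zero-padded input at this output position is [9 / 7 / 1]. Elementwise product with the kernel and sum: 9·-2 + 7·1 + 1·-1.

-12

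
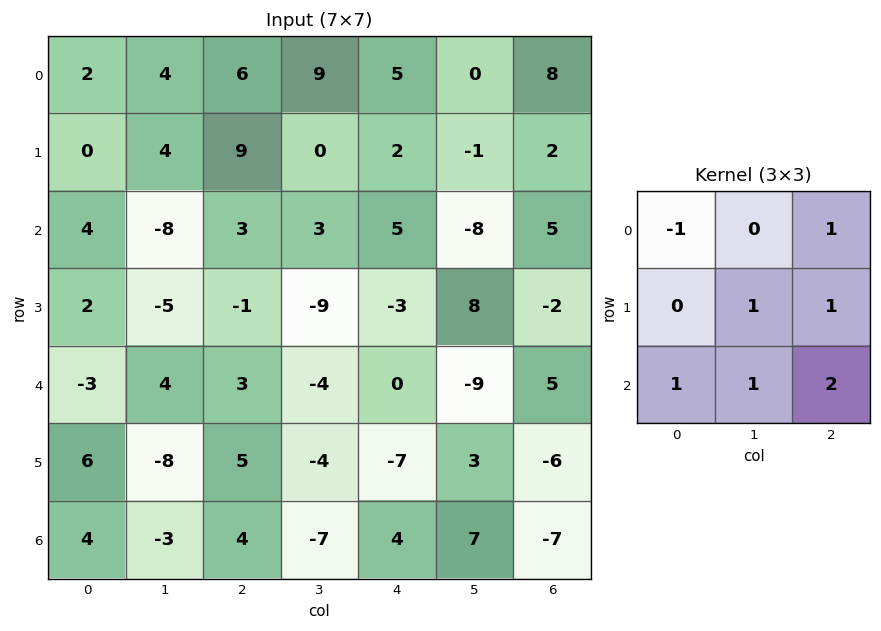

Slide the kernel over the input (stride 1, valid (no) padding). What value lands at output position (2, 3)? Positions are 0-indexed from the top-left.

-28

The receptive field on the input at this output position is [3 5 -8 / -9 -3 8 / -4 0 -9]. Elementwise product with the kernel and sum: 3·-1 + -8·1 + -3·1 + 8·1 + -4·1 + 0·1 + -9·2.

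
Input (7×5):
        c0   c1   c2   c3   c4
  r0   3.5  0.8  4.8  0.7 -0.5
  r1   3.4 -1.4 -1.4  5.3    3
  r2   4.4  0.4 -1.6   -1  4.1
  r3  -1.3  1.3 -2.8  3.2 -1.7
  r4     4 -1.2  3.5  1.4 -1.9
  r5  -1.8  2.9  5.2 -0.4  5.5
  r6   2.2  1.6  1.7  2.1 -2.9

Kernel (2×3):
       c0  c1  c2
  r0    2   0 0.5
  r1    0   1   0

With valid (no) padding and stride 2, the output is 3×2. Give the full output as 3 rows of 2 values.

Output[0,0]: The receptive field on the input at this output position is [3.5 0.8 4.8 / 3.4 -1.4 -1.4]. Elementwise product with the kernel and sum: 3.5·2 + 4.8·0.5 + -1.4·1.

8 14.65
9.3 2.05
12.65 5.65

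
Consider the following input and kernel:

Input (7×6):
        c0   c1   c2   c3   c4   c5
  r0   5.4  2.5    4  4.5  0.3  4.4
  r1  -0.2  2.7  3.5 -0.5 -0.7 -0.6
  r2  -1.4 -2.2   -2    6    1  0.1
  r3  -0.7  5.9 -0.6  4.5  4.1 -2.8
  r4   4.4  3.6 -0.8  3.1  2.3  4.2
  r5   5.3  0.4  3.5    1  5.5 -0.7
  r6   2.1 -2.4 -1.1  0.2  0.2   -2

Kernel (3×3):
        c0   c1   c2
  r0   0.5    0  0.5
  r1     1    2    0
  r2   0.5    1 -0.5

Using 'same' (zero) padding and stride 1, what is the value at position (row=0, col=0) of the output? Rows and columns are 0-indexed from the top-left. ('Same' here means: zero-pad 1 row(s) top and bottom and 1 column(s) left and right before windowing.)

The receptive field on the zero-padded input at this output position is [0 0 0 / 0 5.4 2.5 / 0 -0.2 2.7]. Elementwise product with the kernel and sum: 0·0.5 + 0·0.5 + 0·1 + 5.4·2 + 0·0.5 + -0.2·1 + 2.7·-0.5.

9.25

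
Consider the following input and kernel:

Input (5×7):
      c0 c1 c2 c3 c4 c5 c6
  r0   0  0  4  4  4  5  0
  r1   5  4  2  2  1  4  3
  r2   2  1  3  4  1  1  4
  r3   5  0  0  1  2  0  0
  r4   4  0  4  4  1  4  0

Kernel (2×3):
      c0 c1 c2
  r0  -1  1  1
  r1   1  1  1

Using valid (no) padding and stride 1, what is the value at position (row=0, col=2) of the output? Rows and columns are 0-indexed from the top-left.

9

The receptive field on the input at this output position is [4 4 4 / 2 2 1]. Elementwise product with the kernel and sum: 4·-1 + 4·1 + 4·1 + 2·1 + 2·1 + 1·1.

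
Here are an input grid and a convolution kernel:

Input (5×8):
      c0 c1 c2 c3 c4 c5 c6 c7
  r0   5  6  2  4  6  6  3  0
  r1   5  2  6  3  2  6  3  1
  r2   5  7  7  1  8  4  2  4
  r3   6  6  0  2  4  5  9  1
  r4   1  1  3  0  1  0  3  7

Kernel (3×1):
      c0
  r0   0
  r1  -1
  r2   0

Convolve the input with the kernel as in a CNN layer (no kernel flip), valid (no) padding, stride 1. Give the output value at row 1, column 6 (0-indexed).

The receptive field on the input at this output position is [3 / 2 / 9]. Elementwise product with the kernel and sum: 2·-1.

-2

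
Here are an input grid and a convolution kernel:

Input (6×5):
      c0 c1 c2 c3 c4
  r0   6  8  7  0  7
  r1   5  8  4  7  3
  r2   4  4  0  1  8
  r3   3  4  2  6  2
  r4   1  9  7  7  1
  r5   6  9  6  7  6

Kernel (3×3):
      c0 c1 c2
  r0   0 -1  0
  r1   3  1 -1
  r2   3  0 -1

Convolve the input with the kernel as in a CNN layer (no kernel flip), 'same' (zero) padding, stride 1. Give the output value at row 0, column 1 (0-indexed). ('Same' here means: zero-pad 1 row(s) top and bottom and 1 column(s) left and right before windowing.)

The receptive field on the zero-padded input at this output position is [0 0 0 / 6 8 7 / 5 8 4]. Elementwise product with the kernel and sum: 0·-1 + 6·3 + 8·1 + 7·-1 + 5·3 + 4·-1.

30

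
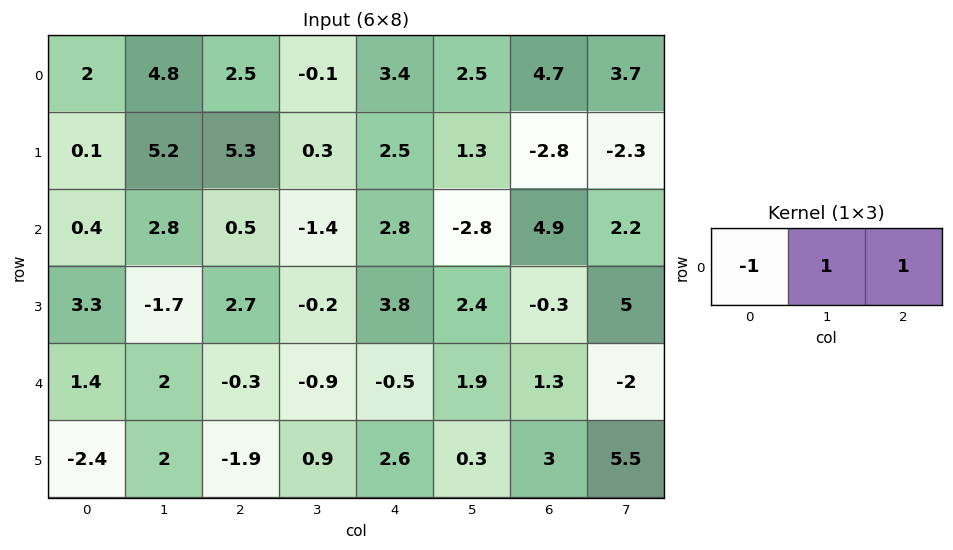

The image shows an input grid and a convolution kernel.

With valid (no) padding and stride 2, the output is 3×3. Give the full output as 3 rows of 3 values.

Output[0,0]: The receptive field on the input at this output position is [2 4.8 2.5]. Elementwise product with the kernel and sum: 2·-1 + 4.8·1 + 2.5·1.
Output[0,1]: The receptive field on the input at this output position is [2.5 -0.1 3.4]. Elementwise product with the kernel and sum: 2.5·-1 + -0.1·1 + 3.4·1.

5.3 0.8 3.8
2.9 0.9 -0.7
0.3 -1.1 3.7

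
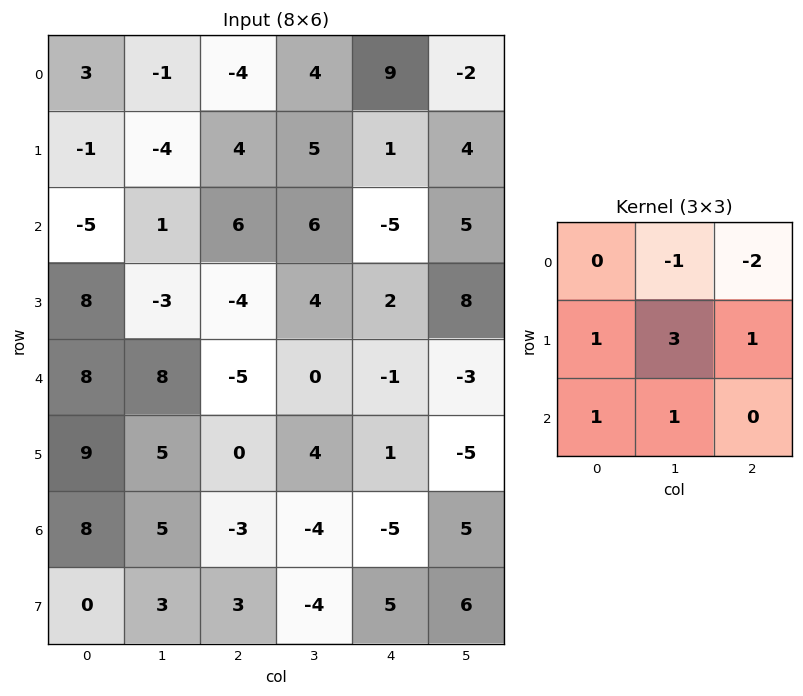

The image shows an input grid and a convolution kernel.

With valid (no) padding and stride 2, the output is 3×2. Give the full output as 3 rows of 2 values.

-4 10
-2 9
39 8

Output[0,0]: The receptive field on the input at this output position is [3 -1 -4 / -1 -4 4 / -5 1 6]. Elementwise product with the kernel and sum: -1·-1 + -4·-2 + -1·1 + -4·3 + 4·1 + -5·1 + 1·1.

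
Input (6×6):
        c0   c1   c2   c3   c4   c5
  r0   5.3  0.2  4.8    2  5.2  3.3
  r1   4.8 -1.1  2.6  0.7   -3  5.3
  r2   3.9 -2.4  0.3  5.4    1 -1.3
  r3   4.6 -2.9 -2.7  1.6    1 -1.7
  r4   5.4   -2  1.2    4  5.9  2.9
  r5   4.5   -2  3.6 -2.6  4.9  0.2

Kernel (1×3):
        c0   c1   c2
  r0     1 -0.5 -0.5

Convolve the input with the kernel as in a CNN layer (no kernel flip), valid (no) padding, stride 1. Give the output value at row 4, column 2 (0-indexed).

The receptive field on the input at this output position is [1.2 4 5.9]. Elementwise product with the kernel and sum: 1.2·1 + 4·-0.5 + 5.9·-0.5.

-3.75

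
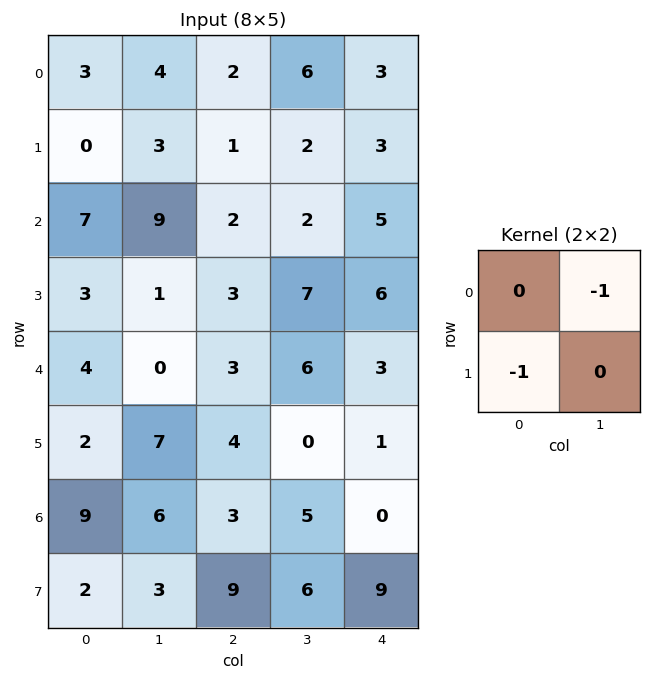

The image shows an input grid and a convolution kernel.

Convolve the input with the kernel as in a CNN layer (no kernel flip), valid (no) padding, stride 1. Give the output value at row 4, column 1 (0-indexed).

-10

The receptive field on the input at this output position is [0 3 / 7 4]. Elementwise product with the kernel and sum: 3·-1 + 7·-1.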